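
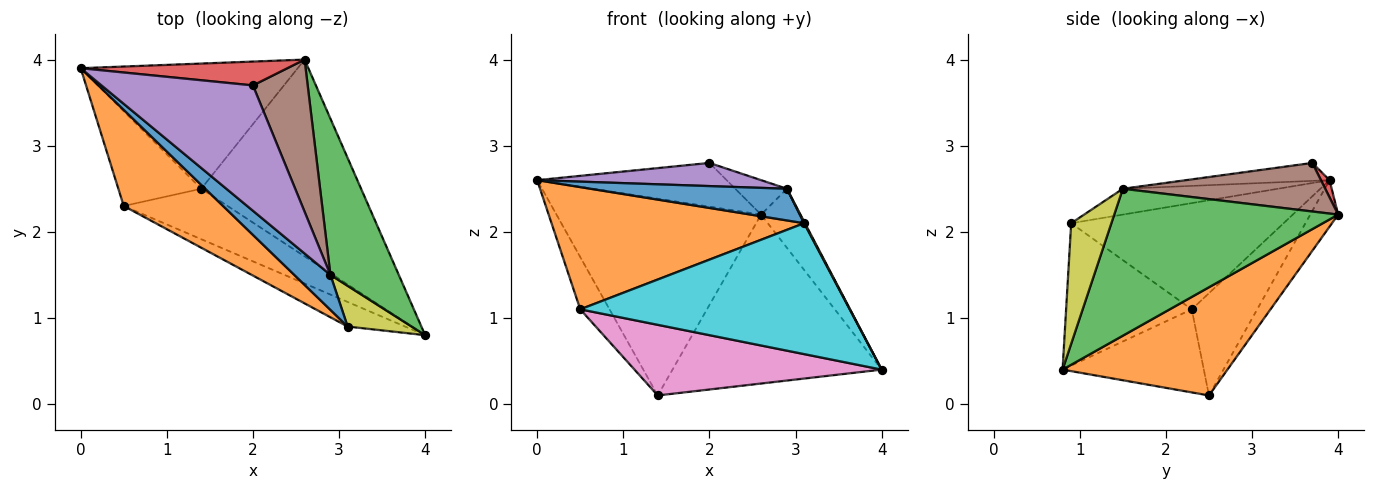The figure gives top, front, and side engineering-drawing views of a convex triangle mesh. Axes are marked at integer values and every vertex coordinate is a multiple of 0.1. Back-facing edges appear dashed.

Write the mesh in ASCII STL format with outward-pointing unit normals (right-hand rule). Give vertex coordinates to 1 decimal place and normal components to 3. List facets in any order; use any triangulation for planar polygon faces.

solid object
 facet normal -0.114 0.838 -0.533
  outer loop
   vertex 1.4 2.5 0.1
   vertex 0.0 3.9 2.6
   vertex 2.6 4.0 2.2
  endloop
 endfacet
 facet normal 0.457 0.579 -0.675
  outer loop
   vertex 1.4 2.5 0.1
   vertex 2.6 4.0 2.2
   vertex 4.0 0.8 0.4
  endloop
 endfacet
 facet normal 0.895 0.157 0.417
  outer loop
   vertex 2.9 1.5 2.5
   vertex 4.0 0.8 0.4
   vertex 2.6 4.0 2.2
  endloop
 endfacet
 facet normal 0.040 0.877 0.478
  outer loop
   vertex 2.0 3.7 2.8
   vertex 2.6 4.0 2.2
   vertex 0.0 3.9 2.6
  endloop
 endfacet
 facet normal -0.116 -0.181 0.977
  outer loop
   vertex 2.0 3.7 2.8
   vertex 0.0 3.9 2.6
   vertex 2.9 1.5 2.5
  endloop
 endfacet
 facet normal 0.654 0.167 0.738
  outer loop
   vertex 2.0 3.7 2.8
   vertex 2.9 1.5 2.5
   vertex 2.6 4.0 2.2
  endloop
 endfacet
 facet normal -0.422 -0.738 -0.527
  outer loop
   vertex 0.5 2.3 1.1
   vertex 1.4 2.5 0.1
   vertex 4.0 0.8 0.4
  endloop
 endfacet
 facet normal -0.734 0.328 -0.595
  outer loop
   vertex 0.5 2.3 1.1
   vertex 0.0 3.9 2.6
   vertex 1.4 2.5 0.1
  endloop
 endfacet
 facet normal 0.883 -0.018 0.469
  outer loop
   vertex 3.1 0.9 2.1
   vertex 4.0 0.8 0.4
   vertex 2.9 1.5 2.5
  endloop
 endfacet
 facet normal -0.417 -0.893 -0.168
  outer loop
   vertex 3.1 0.9 2.1
   vertex 0.5 2.3 1.1
   vertex 4.0 0.8 0.4
  endloop
 endfacet
 facet normal -0.468 -0.593 0.655
  outer loop
   vertex 3.1 0.9 2.1
   vertex 2.9 1.5 2.5
   vertex 0.0 3.9 2.6
  endloop
 endfacet
 facet normal -0.551 -0.656 0.516
  outer loop
   vertex 3.1 0.9 2.1
   vertex 0.0 3.9 2.6
   vertex 0.5 2.3 1.1
  endloop
 endfacet
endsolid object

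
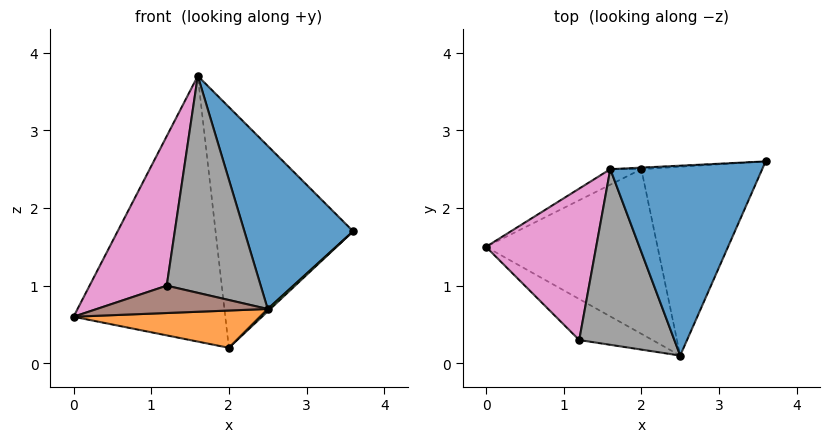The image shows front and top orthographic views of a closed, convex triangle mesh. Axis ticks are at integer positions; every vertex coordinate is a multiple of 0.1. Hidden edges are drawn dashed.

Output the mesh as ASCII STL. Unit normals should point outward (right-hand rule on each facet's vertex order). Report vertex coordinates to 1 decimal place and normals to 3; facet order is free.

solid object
 facet normal 0.620 -0.511 0.595
  outer loop
   vertex 1.6 2.5 3.7
   vertex 2.5 0.1 0.7
   vertex 3.6 2.6 1.7
  endloop
 endfacet
 facet normal -0.084 -0.220 -0.972
  outer loop
   vertex 2.0 2.5 0.2
   vertex 2.5 0.1 0.7
   vertex 0.0 1.5 0.6
  endloop
 endfacet
 facet normal 0.684 -0.009 -0.729
  outer loop
   vertex 2.0 2.5 0.2
   vertex 3.6 2.6 1.7
   vertex 2.5 0.1 0.7
  endloop
 endfacet
 facet normal -0.455 0.889 -0.052
  outer loop
   vertex 2.0 2.5 0.2
   vertex 0.0 1.5 0.6
   vertex 1.6 2.5 3.7
  endloop
 endfacet
 facet normal -0.056 0.998 -0.006
  outer loop
   vertex 2.0 2.5 0.2
   vertex 1.6 2.5 3.7
   vertex 3.6 2.6 1.7
  endloop
 endfacet
 facet normal -0.267 -0.535 -0.802
  outer loop
   vertex 1.2 0.3 1.0
   vertex 0.0 1.5 0.6
   vertex 2.5 0.1 0.7
  endloop
 endfacet
 facet normal -0.685 -0.512 0.519
  outer loop
   vertex 1.2 0.3 1.0
   vertex 1.6 2.5 3.7
   vertex 0.0 1.5 0.6
  endloop
 endfacet
 facet normal 0.026 -0.777 0.629
  outer loop
   vertex 1.2 0.3 1.0
   vertex 2.5 0.1 0.7
   vertex 1.6 2.5 3.7
  endloop
 endfacet
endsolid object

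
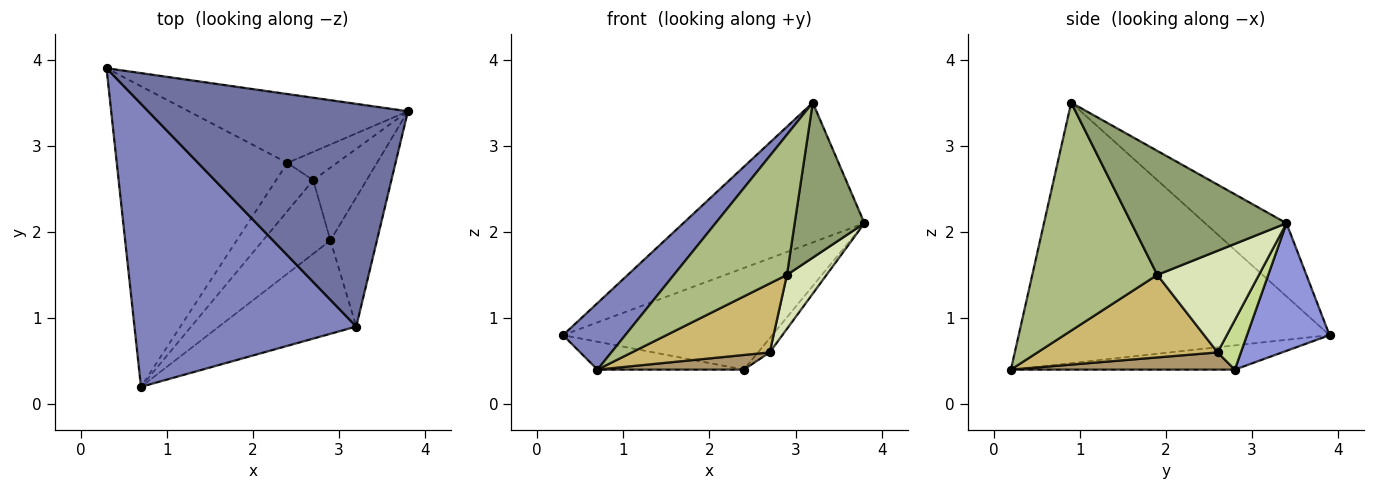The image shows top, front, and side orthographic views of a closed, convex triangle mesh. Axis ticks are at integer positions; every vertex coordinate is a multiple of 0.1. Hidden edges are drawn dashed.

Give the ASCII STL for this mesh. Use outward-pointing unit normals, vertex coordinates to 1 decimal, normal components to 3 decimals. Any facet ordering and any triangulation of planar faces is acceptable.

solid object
 facet normal -0.232 0.517 0.824
  outer loop
   vertex 3.2 0.9 3.5
   vertex 3.8 3.4 2.1
   vertex 0.3 3.9 0.8
  endloop
 endfacet
 facet normal -0.753 -0.151 0.641
  outer loop
   vertex 3.2 0.9 3.5
   vertex 0.3 3.9 0.8
   vertex 0.7 0.2 0.4
  endloop
 endfacet
 facet normal 0.311 0.787 -0.533
  outer loop
   vertex 2.4 2.8 0.4
   vertex 0.3 3.9 0.8
   vertex 3.8 3.4 2.1
  endloop
 endfacet
 facet normal -0.140 0.091 -0.986
  outer loop
   vertex 2.4 2.8 0.4
   vertex 0.7 0.2 0.4
   vertex 0.3 3.9 0.8
  endloop
 endfacet
 facet normal 0.863 -0.388 -0.324
  outer loop
   vertex 2.9 1.9 1.5
   vertex 3.8 3.4 2.1
   vertex 3.2 0.9 3.5
  endloop
 endfacet
 facet normal 0.677 -0.612 -0.408
  outer loop
   vertex 2.9 1.9 1.5
   vertex 3.2 0.9 3.5
   vertex 0.7 0.2 0.4
  endloop
 endfacet
 facet normal 0.667 0.333 -0.667
  outer loop
   vertex 2.7 2.6 0.6
   vertex 2.4 2.8 0.4
   vertex 3.8 3.4 2.1
  endloop
 endfacet
 facet normal 0.837 -0.326 -0.440
  outer loop
   vertex 2.7 2.6 0.6
   vertex 3.8 3.4 2.1
   vertex 2.9 1.9 1.5
  endloop
 endfacet
 facet normal 0.406 -0.265 -0.874
  outer loop
   vertex 2.7 2.6 0.6
   vertex 0.7 0.2 0.4
   vertex 2.4 2.8 0.4
  endloop
 endfacet
 facet normal 0.666 -0.510 -0.544
  outer loop
   vertex 2.7 2.6 0.6
   vertex 2.9 1.9 1.5
   vertex 0.7 0.2 0.4
  endloop
 endfacet
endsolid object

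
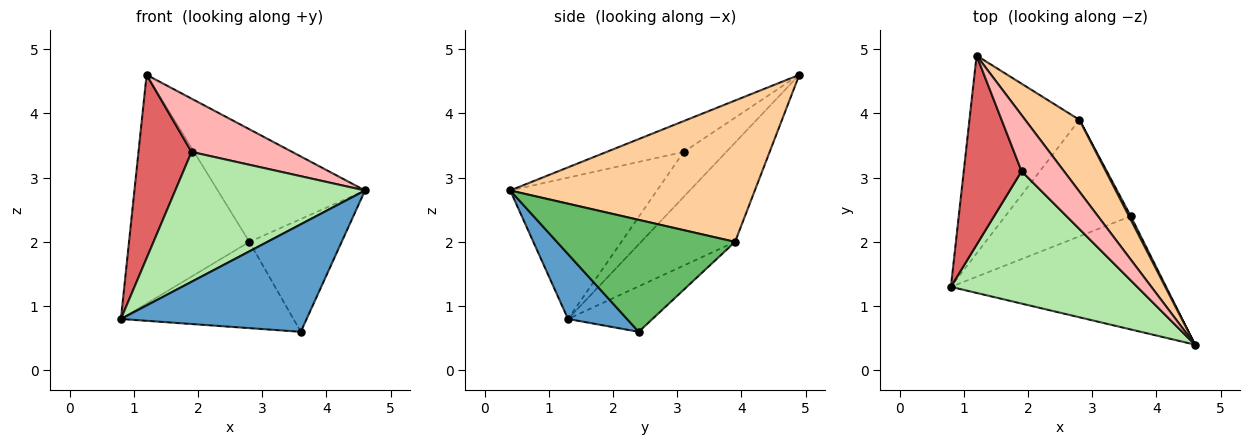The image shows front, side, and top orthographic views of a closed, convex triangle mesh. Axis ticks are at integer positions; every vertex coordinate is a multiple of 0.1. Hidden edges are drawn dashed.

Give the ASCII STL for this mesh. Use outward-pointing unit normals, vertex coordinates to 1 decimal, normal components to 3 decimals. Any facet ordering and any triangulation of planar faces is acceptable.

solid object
 facet normal 0.214 -0.673 -0.709
  outer loop
   vertex 3.6 2.4 0.6
   vertex 4.6 0.4 2.8
   vertex 0.8 1.3 0.8
  endloop
 endfacet
 facet normal -0.509 0.651 -0.563
  outer loop
   vertex 2.8 3.9 2.0
   vertex 0.8 1.3 0.8
   vertex 1.2 4.9 4.6
  endloop
 endfacet
 facet normal -0.280 0.571 -0.772
  outer loop
   vertex 2.8 3.9 2.0
   vertex 3.6 2.4 0.6
   vertex 0.8 1.3 0.8
  endloop
 endfacet
 facet normal 0.814 0.490 0.312
  outer loop
   vertex 2.8 3.9 2.0
   vertex 1.2 4.9 4.6
   vertex 4.6 0.4 2.8
  endloop
 endfacet
 facet normal 0.888 0.460 0.015
  outer loop
   vertex 2.8 3.9 2.0
   vertex 4.6 0.4 2.8
   vertex 3.6 2.4 0.6
  endloop
 endfacet
 facet normal -0.476 -0.616 0.628
  outer loop
   vertex 1.9 3.1 3.4
   vertex 0.8 1.3 0.8
   vertex 4.6 0.4 2.8
  endloop
 endfacet
 facet normal -0.488 -0.608 0.627
  outer loop
   vertex 1.9 3.1 3.4
   vertex 1.2 4.9 4.6
   vertex 0.8 1.3 0.8
  endloop
 endfacet
 facet normal -0.467 -0.609 0.641
  outer loop
   vertex 1.9 3.1 3.4
   vertex 4.6 0.4 2.8
   vertex 1.2 4.9 4.6
  endloop
 endfacet
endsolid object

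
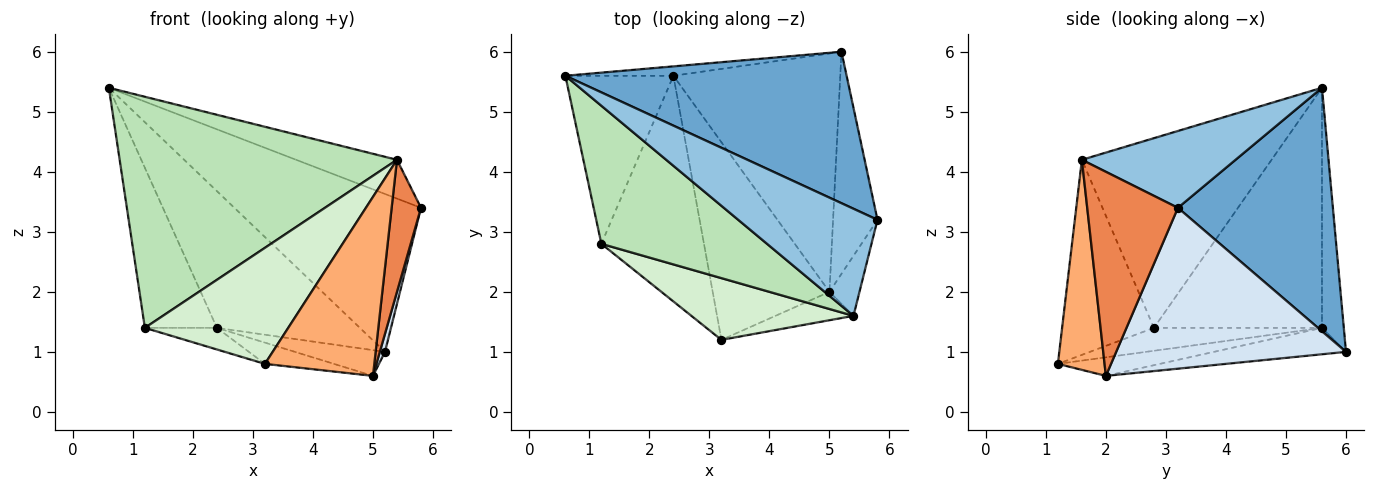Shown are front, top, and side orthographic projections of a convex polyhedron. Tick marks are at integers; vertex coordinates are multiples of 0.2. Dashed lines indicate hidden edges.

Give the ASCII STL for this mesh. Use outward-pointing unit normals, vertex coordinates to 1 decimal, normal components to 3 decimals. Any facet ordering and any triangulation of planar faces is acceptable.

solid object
 facet normal 0.514 0.619 0.594
  outer loop
   vertex 5.2 6.0 1.0
   vertex 0.6 5.6 5.4
   vertex 5.8 3.2 3.4
  endloop
 endfacet
 facet normal 0.460 0.302 0.835
  outer loop
   vertex 5.4 1.6 4.2
   vertex 5.8 3.2 3.4
   vertex 0.6 5.6 5.4
  endloop
 endfacet
 facet normal -0.151 0.986 -0.068
  outer loop
   vertex 2.4 5.6 1.4
   vertex 0.6 5.6 5.4
   vertex 5.2 6.0 1.0
  endloop
 endfacet
 facet normal 0.964 -0.022 -0.266
  outer loop
   vertex 5.0 2.0 0.6
   vertex 5.2 6.0 1.0
   vertex 5.8 3.2 3.4
  endloop
 endfacet
 facet normal 0.942 -0.305 -0.139
  outer loop
   vertex 5.0 2.0 0.6
   vertex 5.8 3.2 3.4
   vertex 5.4 1.6 4.2
  endloop
 endfacet
 facet normal 0.388 -0.910 -0.144
  outer loop
   vertex 5.0 2.0 0.6
   vertex 5.4 1.6 4.2
   vertex 3.2 1.2 0.8
  endloop
 endfacet
 facet normal -0.156 0.106 -0.982
  outer loop
   vertex 5.0 2.0 0.6
   vertex 3.2 1.2 0.8
   vertex 2.4 5.6 1.4
  endloop
 endfacet
 facet normal -0.155 0.106 -0.982
  outer loop
   vertex 5.0 2.0 0.6
   vertex 2.4 5.6 1.4
   vertex 5.2 6.0 1.0
  endloop
 endfacet
 facet normal -0.849 0.364 -0.382
  outer loop
   vertex 1.2 2.8 1.4
   vertex 0.6 5.6 5.4
   vertex 2.4 5.6 1.4
  endloop
 endfacet
 facet normal -0.217 0.093 -0.972
  outer loop
   vertex 1.2 2.8 1.4
   vertex 2.4 5.6 1.4
   vertex 3.2 1.2 0.8
  endloop
 endfacet
 facet normal -0.506 -0.740 0.442
  outer loop
   vertex 1.2 2.8 1.4
   vertex 5.4 1.6 4.2
   vertex 0.6 5.6 5.4
  endloop
 endfacet
 facet normal -0.492 -0.769 0.409
  outer loop
   vertex 1.2 2.8 1.4
   vertex 3.2 1.2 0.8
   vertex 5.4 1.6 4.2
  endloop
 endfacet
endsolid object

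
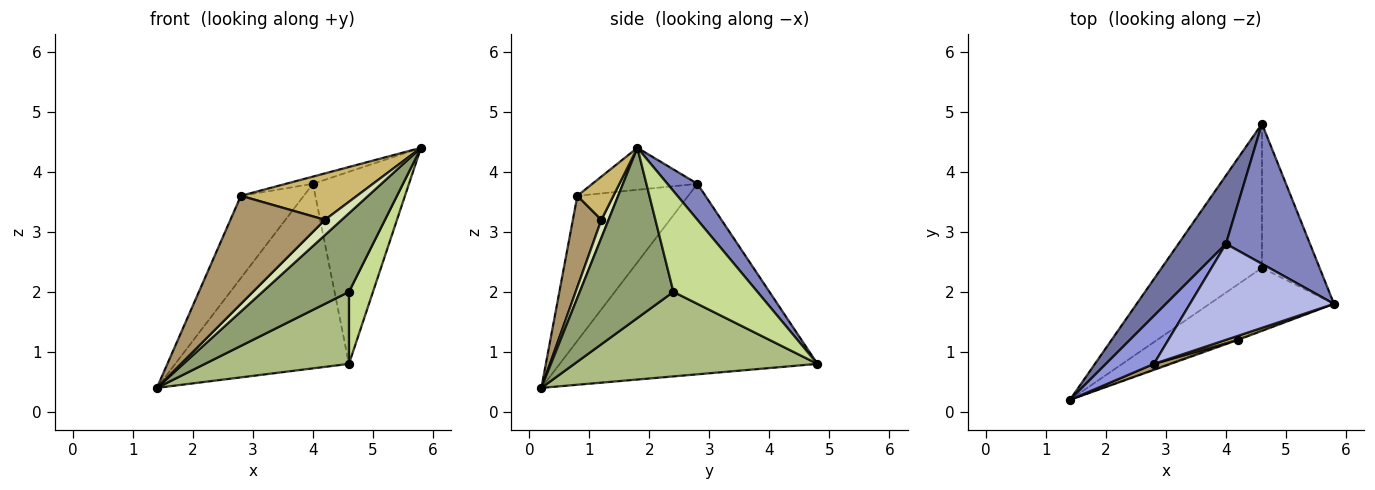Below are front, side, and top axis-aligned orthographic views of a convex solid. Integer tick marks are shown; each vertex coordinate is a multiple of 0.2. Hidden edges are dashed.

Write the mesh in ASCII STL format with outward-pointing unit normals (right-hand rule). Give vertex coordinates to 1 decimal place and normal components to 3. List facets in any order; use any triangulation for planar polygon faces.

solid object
 facet normal -0.812 0.547 0.202
  outer loop
   vertex 4.0 2.8 3.8
   vertex 4.6 4.8 0.8
   vertex 1.4 0.2 0.4
  endloop
 endfacet
 facet normal 0.245 0.783 0.571
  outer loop
   vertex 4.0 2.8 3.8
   vertex 5.8 1.8 4.4
   vertex 4.6 4.8 0.8
  endloop
 endfacet
 facet normal -0.836 0.474 0.277
  outer loop
   vertex 2.8 0.8 3.6
   vertex 4.0 2.8 3.8
   vertex 1.4 0.2 0.4
  endloop
 endfacet
 facet normal -0.279 0.072 0.958
  outer loop
   vertex 2.8 0.8 3.6
   vertex 5.8 1.8 4.4
   vertex 4.0 2.8 3.8
  endloop
 endfacet
 facet normal 0.647 -0.598 -0.473
  outer loop
   vertex 4.6 2.4 2.0
   vertex 5.8 1.8 4.4
   vertex 1.4 0.2 0.4
  endloop
 endfacet
 facet normal 0.602 -0.357 -0.714
  outer loop
   vertex 4.6 2.4 2.0
   vertex 1.4 0.2 0.4
   vertex 4.6 4.8 0.8
  endloop
 endfacet
 facet normal 0.843 -0.241 -0.482
  outer loop
   vertex 4.6 2.4 2.0
   vertex 4.6 4.8 0.8
   vertex 5.8 1.8 4.4
  endloop
 endfacet
 facet normal 0.393 -0.917 -0.066
  outer loop
   vertex 4.2 1.2 3.2
   vertex 1.4 0.2 0.4
   vertex 5.8 1.8 4.4
  endloop
 endfacet
 facet normal 0.288 -0.956 0.053
  outer loop
   vertex 4.2 1.2 3.2
   vertex 2.8 0.8 3.6
   vertex 1.4 0.2 0.4
  endloop
 endfacet
 facet normal 0.295 -0.952 0.082
  outer loop
   vertex 4.2 1.2 3.2
   vertex 5.8 1.8 4.4
   vertex 2.8 0.8 3.6
  endloop
 endfacet
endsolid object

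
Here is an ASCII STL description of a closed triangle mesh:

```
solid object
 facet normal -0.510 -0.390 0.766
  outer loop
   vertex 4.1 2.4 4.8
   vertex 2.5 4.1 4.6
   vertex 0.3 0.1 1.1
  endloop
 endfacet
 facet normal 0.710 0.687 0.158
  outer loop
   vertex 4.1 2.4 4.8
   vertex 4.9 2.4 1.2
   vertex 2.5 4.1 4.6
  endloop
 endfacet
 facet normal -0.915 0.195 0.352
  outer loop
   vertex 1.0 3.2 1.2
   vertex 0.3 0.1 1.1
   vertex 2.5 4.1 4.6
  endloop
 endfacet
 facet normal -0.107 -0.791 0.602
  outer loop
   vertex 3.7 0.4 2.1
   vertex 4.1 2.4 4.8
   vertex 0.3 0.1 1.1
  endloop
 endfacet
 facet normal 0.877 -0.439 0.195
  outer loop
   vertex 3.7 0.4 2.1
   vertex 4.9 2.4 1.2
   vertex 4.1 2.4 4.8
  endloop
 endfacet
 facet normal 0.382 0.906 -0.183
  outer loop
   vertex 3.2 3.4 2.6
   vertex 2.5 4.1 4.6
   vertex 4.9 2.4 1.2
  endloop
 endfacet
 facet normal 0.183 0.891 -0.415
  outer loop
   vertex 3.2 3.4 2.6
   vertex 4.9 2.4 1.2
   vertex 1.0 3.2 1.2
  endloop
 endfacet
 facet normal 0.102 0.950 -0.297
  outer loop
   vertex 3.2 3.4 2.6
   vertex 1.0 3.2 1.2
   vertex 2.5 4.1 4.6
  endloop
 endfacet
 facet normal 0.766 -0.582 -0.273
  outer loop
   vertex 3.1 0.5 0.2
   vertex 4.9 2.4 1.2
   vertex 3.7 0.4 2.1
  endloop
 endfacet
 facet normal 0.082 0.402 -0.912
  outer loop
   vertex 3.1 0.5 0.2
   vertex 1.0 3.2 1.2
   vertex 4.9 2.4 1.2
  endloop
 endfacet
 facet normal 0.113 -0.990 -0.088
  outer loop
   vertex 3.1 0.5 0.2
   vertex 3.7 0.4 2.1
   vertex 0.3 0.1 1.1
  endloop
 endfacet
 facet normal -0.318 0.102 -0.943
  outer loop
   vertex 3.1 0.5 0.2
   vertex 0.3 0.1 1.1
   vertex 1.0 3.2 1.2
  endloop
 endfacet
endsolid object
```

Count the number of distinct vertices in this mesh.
8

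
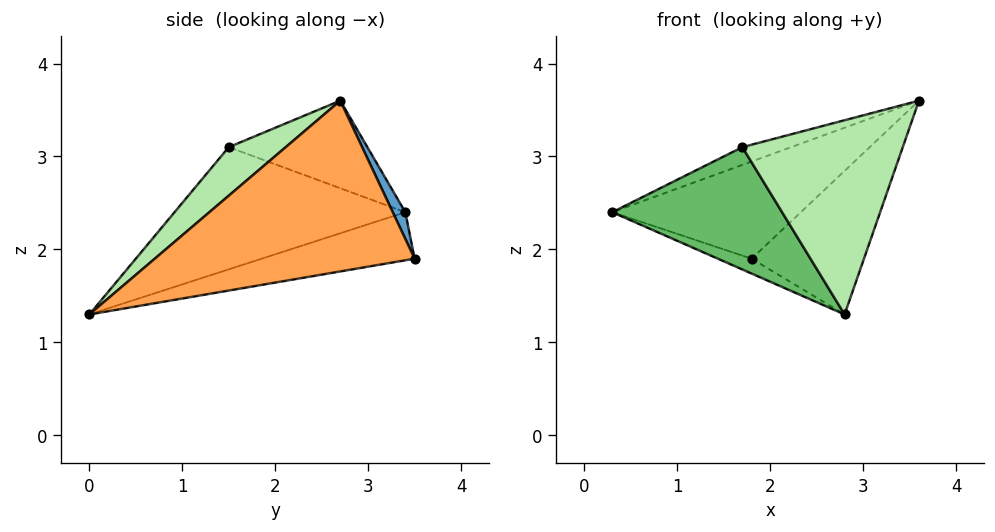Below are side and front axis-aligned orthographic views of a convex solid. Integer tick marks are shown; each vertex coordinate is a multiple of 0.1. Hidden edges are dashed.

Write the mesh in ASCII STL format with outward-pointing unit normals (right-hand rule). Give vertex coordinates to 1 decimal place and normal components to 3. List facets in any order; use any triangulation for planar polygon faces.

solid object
 facet normal 0.062 0.927 0.371
  outer loop
   vertex 1.8 3.5 1.9
   vertex 0.3 3.4 2.4
   vertex 3.6 2.7 3.6
  endloop
 endfacet
 facet normal -0.320 0.071 -0.945
  outer loop
   vertex 1.8 3.5 1.9
   vertex 2.8 0.0 1.3
   vertex 0.3 3.4 2.4
  endloop
 endfacet
 facet normal 0.722 0.312 -0.618
  outer loop
   vertex 1.8 3.5 1.9
   vertex 3.6 2.7 3.6
   vertex 2.8 0.0 1.3
  endloop
 endfacet
 facet normal -0.319 0.112 0.941
  outer loop
   vertex 1.7 1.5 3.1
   vertex 3.6 2.7 3.6
   vertex 0.3 3.4 2.4
  endloop
 endfacet
 facet normal -0.805 -0.593 0.002
  outer loop
   vertex 1.7 1.5 3.1
   vertex 0.3 3.4 2.4
   vertex 2.8 0.0 1.3
  endloop
 endfacet
 facet normal 0.238 -0.670 0.703
  outer loop
   vertex 1.7 1.5 3.1
   vertex 2.8 0.0 1.3
   vertex 3.6 2.7 3.6
  endloop
 endfacet
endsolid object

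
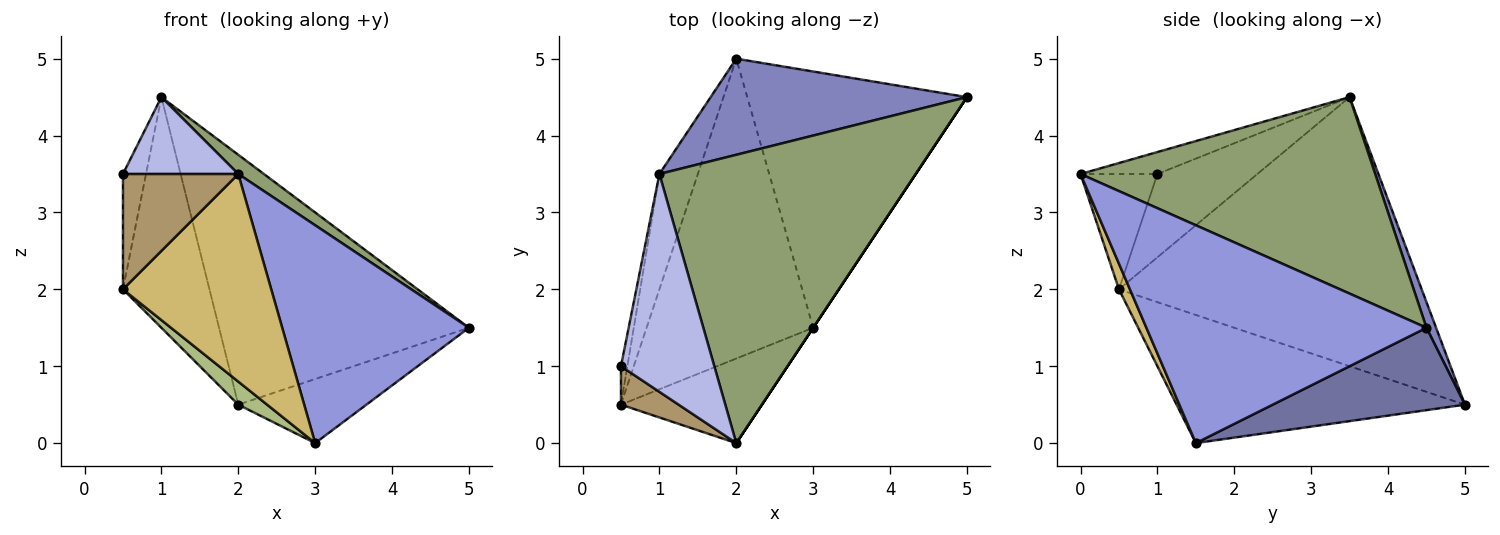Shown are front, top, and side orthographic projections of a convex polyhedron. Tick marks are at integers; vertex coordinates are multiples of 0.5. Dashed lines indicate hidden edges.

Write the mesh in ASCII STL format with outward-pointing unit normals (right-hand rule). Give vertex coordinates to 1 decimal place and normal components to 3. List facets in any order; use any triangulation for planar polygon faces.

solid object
 facet normal 0.342 0.228 -0.912
  outer loop
   vertex 3.0 1.5 0.0
   vertex 2.0 5.0 0.5
   vertex 5.0 4.5 1.5
  endloop
 endfacet
 facet normal 0.036 0.933 0.359
  outer loop
   vertex 1.0 3.5 4.5
   vertex 5.0 4.5 1.5
   vertex 2.0 5.0 0.5
  endloop
 endfacet
 facet normal 0.832 -0.555 0.000
  outer loop
   vertex 2.0 0.0 3.5
   vertex 3.0 1.5 0.0
   vertex 5.0 4.5 1.5
  endloop
 endfacet
 facet normal -0.217 -0.325 0.921
  outer loop
   vertex 2.0 0.0 3.5
   vertex 1.0 3.5 4.5
   vertex 0.5 1.0 3.5
  endloop
 endfacet
 facet normal 0.608 -0.053 0.792
  outer loop
   vertex 2.0 0.0 3.5
   vertex 5.0 4.5 1.5
   vertex 1.0 3.5 4.5
  endloop
 endfacet
 facet normal -0.609 -0.061 -0.791
  outer loop
   vertex 0.5 0.5 2.0
   vertex 2.0 5.0 0.5
   vertex 3.0 1.5 0.0
  endloop
 endfacet
 facet normal -0.972 0.224 -0.075
  outer loop
   vertex 0.5 0.5 2.0
   vertex 0.5 1.0 3.5
   vertex 1.0 3.5 4.5
  endloop
 endfacet
 facet normal -0.953 0.272 -0.136
  outer loop
   vertex 0.5 0.5 2.0
   vertex 1.0 3.5 4.5
   vertex 2.0 5.0 0.5
  endloop
 endfacet
 facet normal -0.535 -0.802 0.267
  outer loop
   vertex 0.5 0.5 2.0
   vertex 2.0 0.0 3.5
   vertex 0.5 1.0 3.5
  endloop
 endfacet
 facet normal 0.068 -0.924 -0.376
  outer loop
   vertex 0.5 0.5 2.0
   vertex 3.0 1.5 0.0
   vertex 2.0 0.0 3.5
  endloop
 endfacet
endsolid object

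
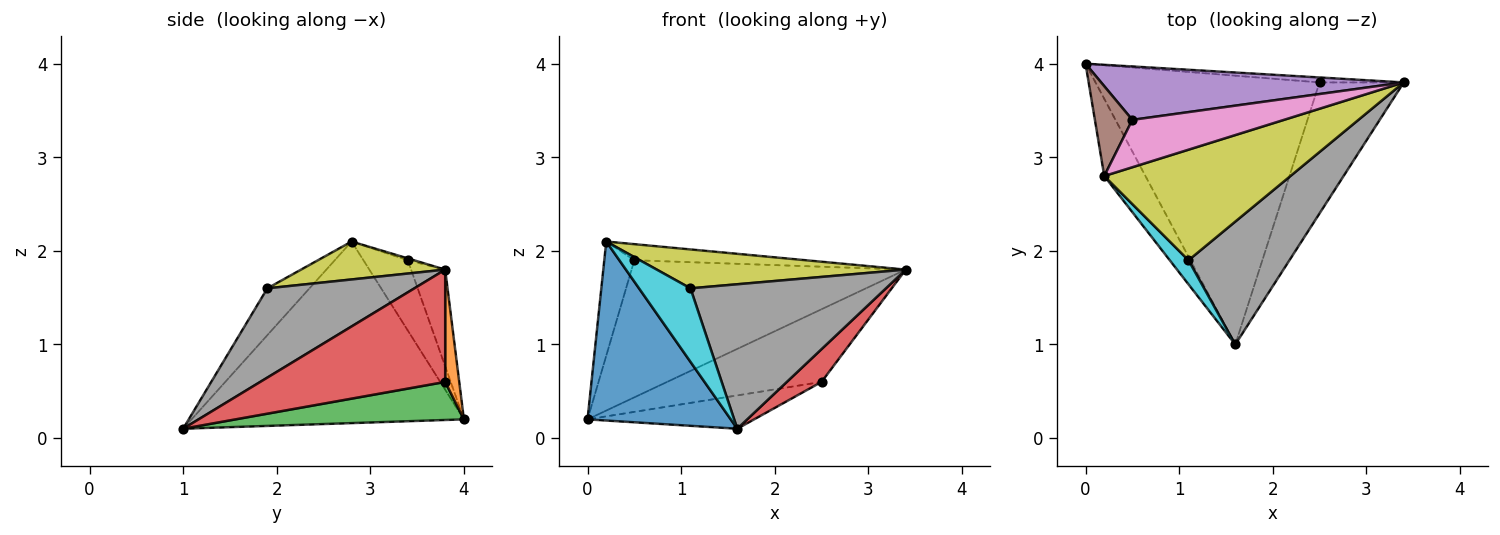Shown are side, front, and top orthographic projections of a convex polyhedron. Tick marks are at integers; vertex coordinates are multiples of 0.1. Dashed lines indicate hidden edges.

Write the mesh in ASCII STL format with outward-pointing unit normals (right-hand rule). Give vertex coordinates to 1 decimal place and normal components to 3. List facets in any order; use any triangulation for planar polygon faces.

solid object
 facet normal -0.868 -0.456 -0.197
  outer loop
   vertex 0.2 2.8 2.1
   vertex 0.0 4.0 0.2
   vertex 1.6 1.0 0.1
  endloop
 endfacet
 facet normal 0.090 0.994 -0.068
  outer loop
   vertex 2.5 3.8 0.6
   vertex 0.0 4.0 0.2
   vertex 3.4 3.8 1.8
  endloop
 endfacet
 facet normal 0.166 0.121 -0.979
  outer loop
   vertex 2.5 3.8 0.6
   vertex 1.6 1.0 0.1
   vertex 0.0 4.0 0.2
  endloop
 endfacet
 facet normal 0.791 -0.148 -0.593
  outer loop
   vertex 2.5 3.8 0.6
   vertex 3.4 3.8 1.8
   vertex 1.6 1.0 0.1
  endloop
 endfacet
 facet normal -0.115 0.926 0.361
  outer loop
   vertex 0.5 3.4 1.9
   vertex 3.4 3.8 1.8
   vertex 0.0 4.0 0.2
  endloop
 endfacet
 facet normal -0.757 0.513 0.404
  outer loop
   vertex 0.5 3.4 1.9
   vertex 0.0 4.0 0.2
   vertex 0.2 2.8 2.1
  endloop
 endfacet
 facet normal -0.012 0.321 0.947
  outer loop
   vertex 0.5 3.4 1.9
   vertex 0.2 2.8 2.1
   vertex 3.4 3.8 1.8
  endloop
 endfacet
 facet normal 0.497 -0.661 0.562
  outer loop
   vertex 1.1 1.9 1.6
   vertex 1.6 1.0 0.1
   vertex 3.4 3.8 1.8
  endloop
 endfacet
 facet normal 0.189 -0.326 0.926
  outer loop
   vertex 1.1 1.9 1.6
   vertex 3.4 3.8 1.8
   vertex 0.2 2.8 2.1
  endloop
 endfacet
 facet normal -0.614 -0.750 0.246
  outer loop
   vertex 1.1 1.9 1.6
   vertex 0.2 2.8 2.1
   vertex 1.6 1.0 0.1
  endloop
 endfacet
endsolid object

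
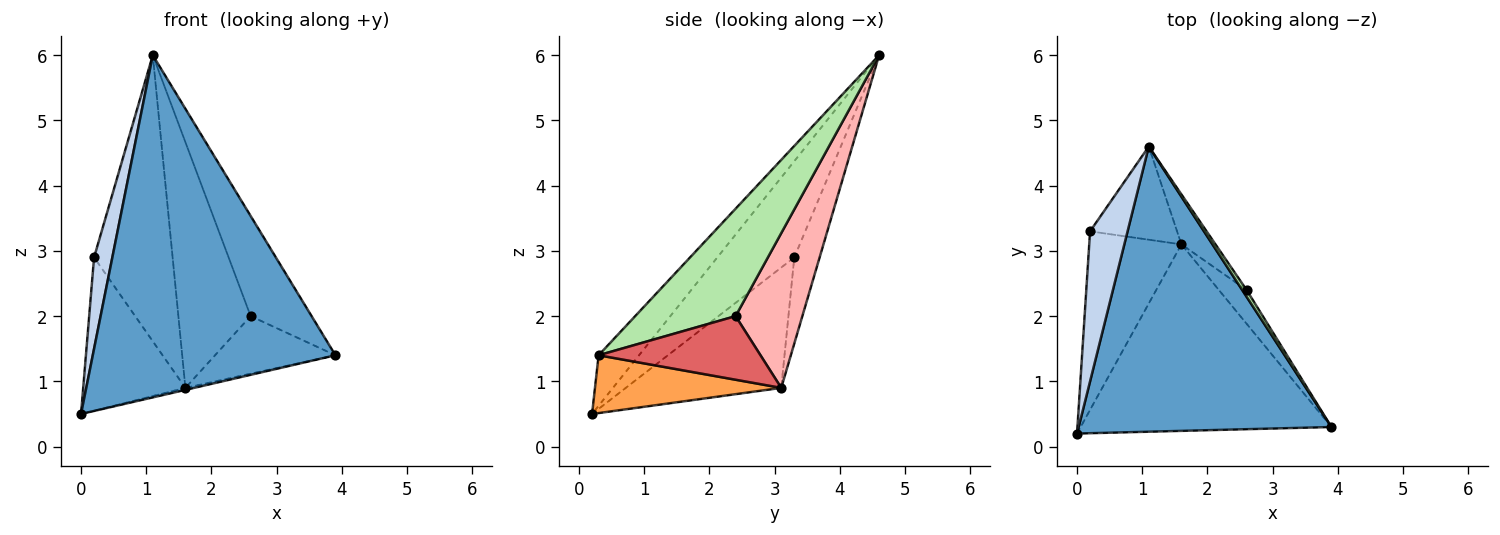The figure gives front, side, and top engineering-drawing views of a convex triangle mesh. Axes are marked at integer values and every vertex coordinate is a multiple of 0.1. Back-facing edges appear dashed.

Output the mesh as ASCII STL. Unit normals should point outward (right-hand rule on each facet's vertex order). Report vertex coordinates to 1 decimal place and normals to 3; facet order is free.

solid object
 facet normal -0.127 -0.762 0.635
  outer loop
   vertex 1.1 4.6 6.0
   vertex 0.0 0.2 0.5
   vertex 3.9 0.3 1.4
  endloop
 endfacet
 facet normal -0.910 -0.216 0.355
  outer loop
   vertex 0.2 3.3 2.9
   vertex 0.0 0.2 0.5
   vertex 1.1 4.6 6.0
  endloop
 endfacet
 facet normal 0.225 0.010 -0.974
  outer loop
   vertex 1.6 3.1 0.9
   vertex 3.9 0.3 1.4
   vertex 0.0 0.2 0.5
  endloop
 endfacet
 facet normal -0.704 0.463 -0.539
  outer loop
   vertex 1.6 3.1 0.9
   vertex 0.0 0.2 0.5
   vertex 0.2 3.3 2.9
  endloop
 endfacet
 facet normal -0.293 0.909 -0.296
  outer loop
   vertex 1.6 3.1 0.9
   vertex 0.2 3.3 2.9
   vertex 1.1 4.6 6.0
  endloop
 endfacet
 facet normal 0.854 0.519 0.035
  outer loop
   vertex 2.6 2.4 2.0
   vertex 1.1 4.6 6.0
   vertex 3.9 0.3 1.4
  endloop
 endfacet
 facet normal 0.757 0.563 -0.330
  outer loop
   vertex 2.6 2.4 2.0
   vertex 3.9 0.3 1.4
   vertex 1.6 3.1 0.9
  endloop
 endfacet
 facet normal 0.671 0.726 -0.148
  outer loop
   vertex 2.6 2.4 2.0
   vertex 1.6 3.1 0.9
   vertex 1.1 4.6 6.0
  endloop
 endfacet
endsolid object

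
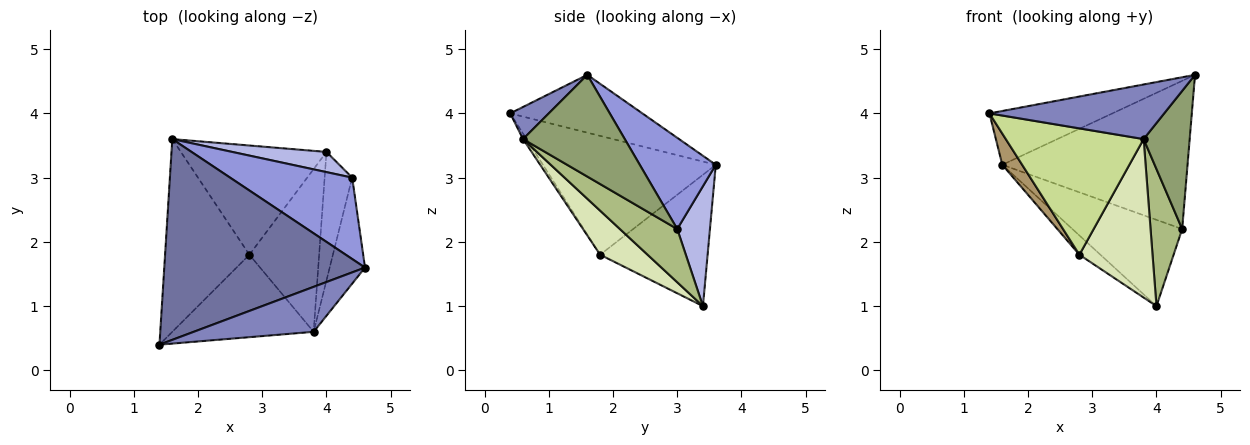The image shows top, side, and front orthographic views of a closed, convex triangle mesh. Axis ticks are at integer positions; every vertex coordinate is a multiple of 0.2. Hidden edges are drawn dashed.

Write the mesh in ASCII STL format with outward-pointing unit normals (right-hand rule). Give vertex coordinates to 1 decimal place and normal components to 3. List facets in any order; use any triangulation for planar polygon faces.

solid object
 facet normal -0.268 0.249 0.931
  outer loop
   vertex 1.6 3.6 3.2
   vertex 1.4 0.4 4.0
   vertex 4.6 1.6 4.6
  endloop
 endfacet
 facet normal 0.168 -0.761 0.627
  outer loop
   vertex 3.8 0.6 3.6
   vertex 4.6 1.6 4.6
   vertex 1.4 0.4 4.0
  endloop
 endfacet
 facet normal 0.338 0.825 0.453
  outer loop
   vertex 4.4 3.0 2.2
   vertex 1.6 3.6 3.2
   vertex 4.6 1.6 4.6
  endloop
 endfacet
 facet normal 0.279 0.935 0.219
  outer loop
   vertex 4.4 3.0 2.2
   vertex 4.0 3.4 1.0
   vertex 1.6 3.6 3.2
  endloop
 endfacet
 facet normal 0.869 -0.393 -0.302
  outer loop
   vertex 4.4 3.0 2.2
   vertex 4.6 1.6 4.6
   vertex 3.8 0.6 3.6
  endloop
 endfacet
 facet normal 0.798 -0.440 -0.413
  outer loop
   vertex 4.4 3.0 2.2
   vertex 3.8 0.6 3.6
   vertex 4.0 3.4 1.0
  endloop
 endfacet
 facet normal -0.021 -0.837 -0.546
  outer loop
   vertex 2.8 1.8 1.8
   vertex 3.8 0.6 3.6
   vertex 1.4 0.4 4.0
  endloop
 endfacet
 facet normal 0.412 -0.636 -0.653
  outer loop
   vertex 2.8 1.8 1.8
   vertex 4.0 3.4 1.0
   vertex 3.8 0.6 3.6
  endloop
 endfacet
 facet normal -0.812 -0.093 -0.576
  outer loop
   vertex 2.8 1.8 1.8
   vertex 1.4 0.4 4.0
   vertex 1.6 3.6 3.2
  endloop
 endfacet
 facet normal -0.664 0.130 -0.736
  outer loop
   vertex 2.8 1.8 1.8
   vertex 1.6 3.6 3.2
   vertex 4.0 3.4 1.0
  endloop
 endfacet
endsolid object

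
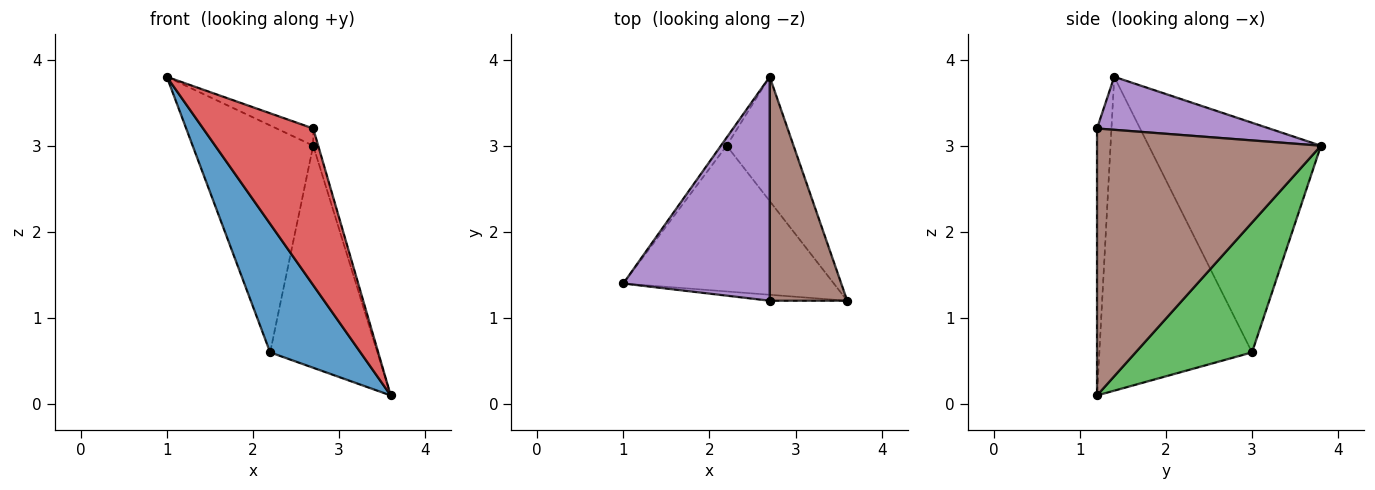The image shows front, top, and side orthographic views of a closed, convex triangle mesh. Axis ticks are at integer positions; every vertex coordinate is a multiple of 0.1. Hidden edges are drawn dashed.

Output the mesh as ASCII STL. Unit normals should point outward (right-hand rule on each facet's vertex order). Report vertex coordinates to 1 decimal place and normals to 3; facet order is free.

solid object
 facet normal -0.745 -0.441 -0.500
  outer loop
   vertex 2.2 3.0 0.6
   vertex 3.6 1.2 0.1
   vertex 1.0 1.4 3.8
  endloop
 endfacet
 facet normal -0.819 0.573 -0.020
  outer loop
   vertex 2.2 3.0 0.6
   vertex 1.0 1.4 3.8
   vertex 2.7 3.8 3.0
  endloop
 endfacet
 facet normal 0.688 0.633 -0.354
  outer loop
   vertex 2.2 3.0 0.6
   vertex 2.7 3.8 3.0
   vertex 3.6 1.2 0.1
  endloop
 endfacet
 facet normal -0.130 -0.991 -0.038
  outer loop
   vertex 2.7 1.2 3.2
   vertex 1.0 1.4 3.8
   vertex 3.6 1.2 0.1
  endloop
 endfacet
 facet normal 0.339 0.072 0.938
  outer loop
   vertex 2.7 1.2 3.2
   vertex 2.7 3.8 3.0
   vertex 1.0 1.4 3.8
  endloop
 endfacet
 facet normal 0.960 0.021 0.279
  outer loop
   vertex 2.7 1.2 3.2
   vertex 3.6 1.2 0.1
   vertex 2.7 3.8 3.0
  endloop
 endfacet
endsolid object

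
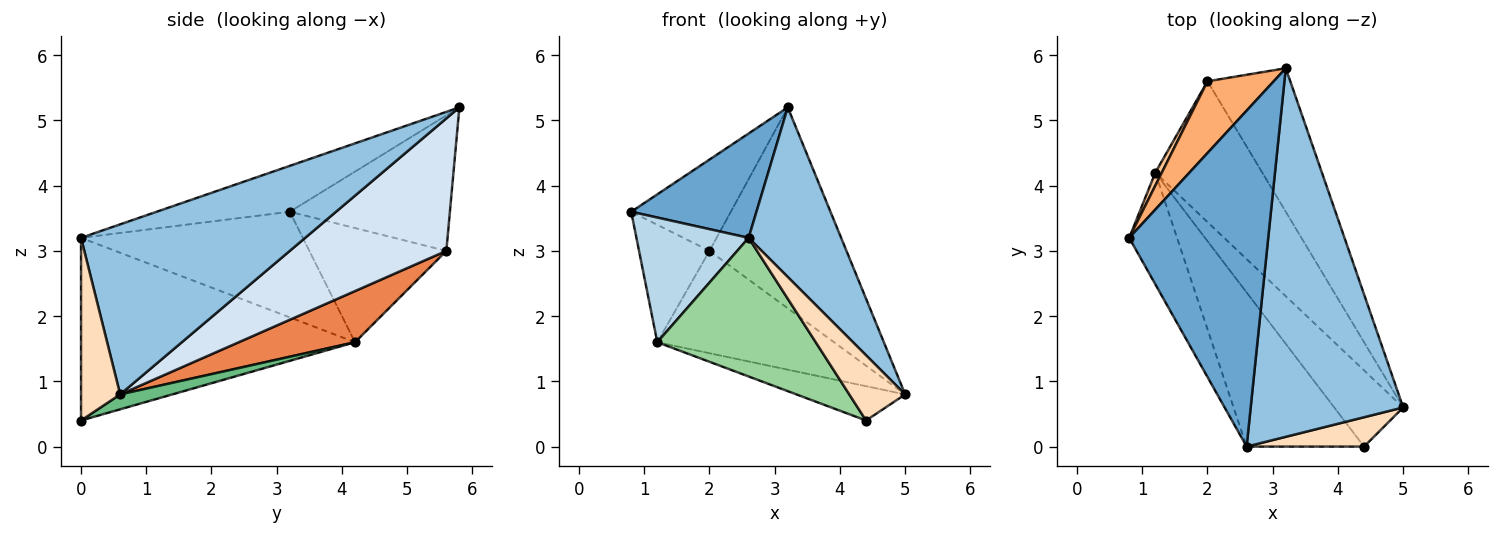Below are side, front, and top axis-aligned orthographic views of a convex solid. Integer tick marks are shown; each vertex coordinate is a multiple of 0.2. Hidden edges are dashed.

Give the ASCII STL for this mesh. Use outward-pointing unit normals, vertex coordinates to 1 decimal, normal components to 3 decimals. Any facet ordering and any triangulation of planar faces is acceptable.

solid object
 facet normal -0.301 -0.283 0.911
  outer loop
   vertex 2.6 0.0 3.2
   vertex 3.2 5.8 5.2
   vertex 0.8 3.2 3.6
  endloop
 endfacet
 facet normal 0.712 -0.294 0.638
  outer loop
   vertex 2.6 0.0 3.2
   vertex 5.0 0.6 0.8
   vertex 3.2 5.8 5.2
  endloop
 endfacet
 facet normal -0.827 -0.419 -0.375
  outer loop
   vertex 1.2 4.2 1.6
   vertex 2.6 0.0 3.2
   vertex 0.8 3.2 3.6
  endloop
 endfacet
 facet normal 0.681 0.596 -0.426
  outer loop
   vertex 2.0 5.6 3.0
   vertex 3.2 5.8 5.2
   vertex 5.0 0.6 0.8
  endloop
 endfacet
 facet normal 0.361 0.548 -0.754
  outer loop
   vertex 2.0 5.6 3.0
   vertex 5.0 0.6 0.8
   vertex 1.2 4.2 1.6
  endloop
 endfacet
 facet normal -0.784 0.488 0.383
  outer loop
   vertex 2.0 5.6 3.0
   vertex 0.8 3.2 3.6
   vertex 3.2 5.8 5.2
  endloop
 endfacet
 facet normal -0.888 0.457 0.051
  outer loop
   vertex 2.0 5.6 3.0
   vertex 1.2 4.2 1.6
   vertex 0.8 3.2 3.6
  endloop
 endfacet
 facet normal 0.538 -0.769 0.346
  outer loop
   vertex 4.4 0.0 0.4
   vertex 5.0 0.6 0.8
   vertex 2.6 0.0 3.2
  endloop
 endfacet
 facet normal 0.193 0.403 -0.895
  outer loop
   vertex 4.4 0.0 0.4
   vertex 1.2 4.2 1.6
   vertex 5.0 0.6 0.8
  endloop
 endfacet
 facet normal -0.756 -0.437 -0.486
  outer loop
   vertex 4.4 0.0 0.4
   vertex 2.6 0.0 3.2
   vertex 1.2 4.2 1.6
  endloop
 endfacet
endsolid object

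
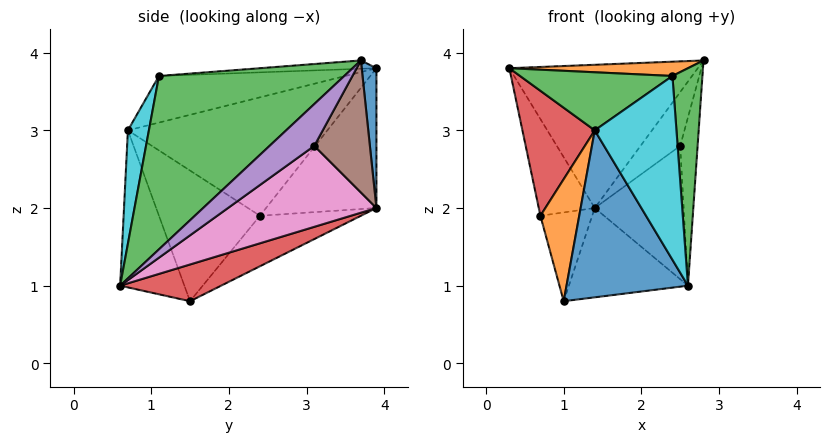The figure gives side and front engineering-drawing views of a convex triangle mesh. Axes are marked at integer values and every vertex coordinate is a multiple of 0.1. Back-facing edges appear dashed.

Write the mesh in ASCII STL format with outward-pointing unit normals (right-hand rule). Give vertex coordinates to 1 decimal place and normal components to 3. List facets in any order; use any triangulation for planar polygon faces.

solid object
 facet normal 0.078 0.996 0.048
  outer loop
   vertex 1.4 3.9 2.0
   vertex 0.3 3.9 3.8
   vertex 2.8 3.7 3.9
  endloop
 endfacet
 facet normal -0.045 -0.070 0.997
  outer loop
   vertex 2.4 1.1 3.7
   vertex 2.8 3.7 3.9
   vertex 0.3 3.9 3.8
  endloop
 endfacet
 facet normal 0.982 -0.159 0.102
  outer loop
   vertex 2.4 1.1 3.7
   vertex 2.6 0.6 1.0
   vertex 2.8 3.7 3.9
  endloop
 endfacet
 facet normal 0.322 0.380 -0.867
  outer loop
   vertex 1.0 1.5 0.8
   vertex 1.4 3.9 2.0
   vertex 2.6 0.6 1.0
  endloop
 endfacet
 facet normal 0.849 0.331 -0.412
  outer loop
   vertex 2.5 3.1 2.8
   vertex 2.8 3.7 3.9
   vertex 2.6 0.6 1.0
  endloop
 endfacet
 facet normal 0.717 0.511 -0.474
  outer loop
   vertex 2.5 3.1 2.8
   vertex 1.4 3.9 2.0
   vertex 2.8 3.7 3.9
  endloop
 endfacet
 facet normal 0.714 0.428 -0.554
  outer loop
   vertex 2.5 3.1 2.8
   vertex 2.6 0.6 1.0
   vertex 1.4 3.9 2.0
  endloop
 endfacet
 facet normal -0.783 0.397 -0.479
  outer loop
   vertex 0.7 2.4 1.9
   vertex 0.3 3.9 3.8
   vertex 1.4 3.9 2.0
  endloop
 endfacet
 facet normal -0.758 0.389 -0.524
  outer loop
   vertex 0.7 2.4 1.9
   vertex 1.4 3.9 2.0
   vertex 1.0 1.5 0.8
  endloop
 endfacet
 facet normal 0.244 -0.950 0.194
  outer loop
   vertex 1.4 0.7 3.0
   vertex 2.6 0.6 1.0
   vertex 2.4 1.1 3.7
  endloop
 endfacet
 facet normal -0.455 -0.860 -0.230
  outer loop
   vertex 1.4 0.7 3.0
   vertex 1.0 1.5 0.8
   vertex 2.6 0.6 1.0
  endloop
 endfacet
 facet normal -0.933 -0.359 0.039
  outer loop
   vertex 1.4 0.7 3.0
   vertex 0.7 2.4 1.9
   vertex 1.0 1.5 0.8
  endloop
 endfacet
 facet normal -0.436 -0.356 0.826
  outer loop
   vertex 1.4 0.7 3.0
   vertex 2.4 1.1 3.7
   vertex 0.3 3.9 3.8
  endloop
 endfacet
 facet normal -0.938 -0.340 0.071
  outer loop
   vertex 1.4 0.7 3.0
   vertex 0.3 3.9 3.8
   vertex 0.7 2.4 1.9
  endloop
 endfacet
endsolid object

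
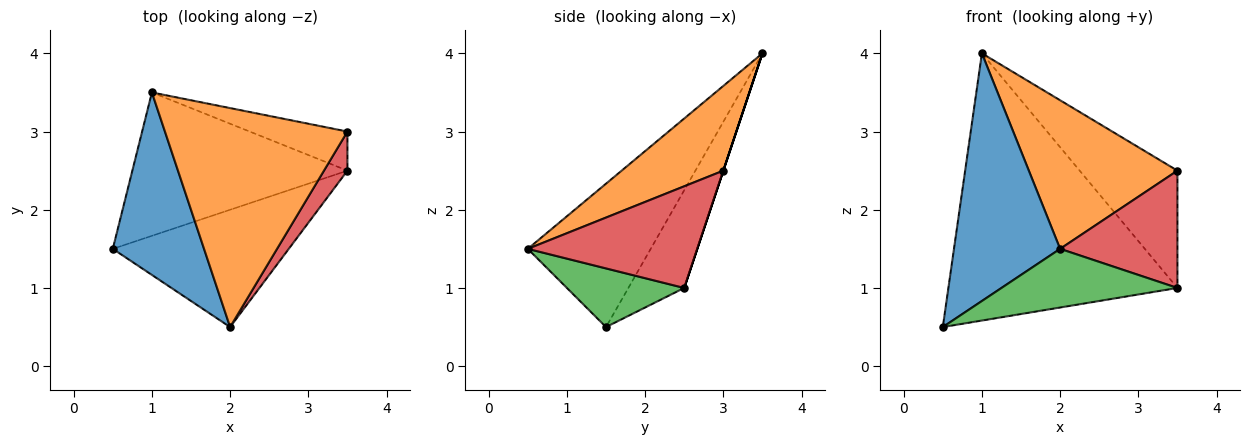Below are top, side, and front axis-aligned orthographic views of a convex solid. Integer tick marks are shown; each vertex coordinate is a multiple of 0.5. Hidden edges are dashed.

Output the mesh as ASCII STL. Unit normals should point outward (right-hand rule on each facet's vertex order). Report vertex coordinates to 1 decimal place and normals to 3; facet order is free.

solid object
 facet normal -0.682 -0.589 0.434
  outer loop
   vertex 1.0 3.5 4.0
   vertex 0.5 1.5 0.5
   vertex 2.0 0.5 1.5
  endloop
 endfacet
 facet normal 0.359 -0.524 0.772
  outer loop
   vertex 1.0 3.5 4.0
   vertex 2.0 0.5 1.5
   vertex 3.5 3.0 2.5
  endloop
 endfacet
 facet normal 0.286 -0.429 -0.857
  outer loop
   vertex 3.5 2.5 1.0
   vertex 2.0 0.5 1.5
   vertex 0.5 1.5 0.5
  endloop
 endfacet
 facet normal 0.808 -0.559 0.186
  outer loop
   vertex 3.5 2.5 1.0
   vertex 3.5 3.0 2.5
   vertex 2.0 0.5 1.5
  endloop
 endfacet
 facet normal -0.210 0.861 -0.462
  outer loop
   vertex 3.5 2.5 1.0
   vertex 0.5 1.5 0.5
   vertex 1.0 3.5 4.0
  endloop
 endfacet
 facet normal 0.000 0.949 -0.316
  outer loop
   vertex 3.5 2.5 1.0
   vertex 1.0 3.5 4.0
   vertex 3.5 3.0 2.5
  endloop
 endfacet
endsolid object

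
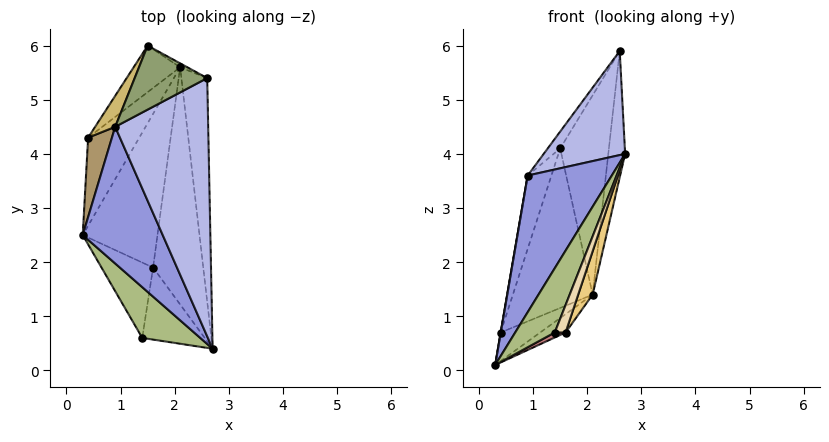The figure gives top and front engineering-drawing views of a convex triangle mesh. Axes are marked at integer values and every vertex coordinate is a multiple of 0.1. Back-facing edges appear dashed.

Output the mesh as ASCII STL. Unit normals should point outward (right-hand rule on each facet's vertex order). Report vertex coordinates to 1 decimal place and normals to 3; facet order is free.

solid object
 facet normal 0.992 0.061 -0.108
  outer loop
   vertex 2.1 5.6 1.4
   vertex 2.6 5.4 5.9
   vertex 2.7 0.4 4.0
  endloop
 endfacet
 facet normal 0.500 0.866 -0.017
  outer loop
   vertex 2.1 5.6 1.4
   vertex 1.5 6.0 4.1
   vertex 2.6 5.4 5.9
  endloop
 endfacet
 facet normal -0.870 -0.348 0.348
  outer loop
   vertex 0.9 4.5 3.6
   vertex 0.3 2.5 0.1
   vertex 2.7 0.4 4.0
  endloop
 endfacet
 facet normal -0.726 -0.257 0.637
  outer loop
   vertex 0.9 4.5 3.6
   vertex 2.7 0.4 4.0
   vertex 2.6 5.4 5.9
  endloop
 endfacet
 facet normal -0.822 0.145 0.551
  outer loop
   vertex 0.9 4.5 3.6
   vertex 2.6 5.4 5.9
   vertex 1.5 6.0 4.1
  endloop
 endfacet
 facet normal -0.861 -0.399 0.315
  outer loop
   vertex 1.4 0.6 0.7
   vertex 2.7 0.4 4.0
   vertex 0.3 2.5 0.1
  endloop
 endfacet
 facet normal 0.154 0.305 -0.940
  outer loop
   vertex 0.4 4.3 0.7
   vertex 2.1 5.6 1.4
   vertex 0.3 2.5 0.1
  endloop
 endfacet
 facet normal -0.526 0.816 -0.238
  outer loop
   vertex 0.4 4.3 0.7
   vertex 1.5 6.0 4.1
   vertex 2.1 5.6 1.4
  endloop
 endfacet
 facet normal -0.985 -0.002 0.170
  outer loop
   vertex 0.4 4.3 0.7
   vertex 0.3 2.5 0.1
   vertex 0.9 4.5 3.6
  endloop
 endfacet
 facet normal -0.935 0.328 0.139
  outer loop
   vertex 0.4 4.3 0.7
   vertex 0.9 4.5 3.6
   vertex 1.5 6.0 4.1
  endloop
 endfacet
 facet normal 0.938 -0.062 -0.341
  outer loop
   vertex 1.6 1.9 0.7
   vertex 2.1 5.6 1.4
   vertex 2.7 0.4 4.0
  endloop
 endfacet
 facet normal 0.918 -0.141 -0.370
  outer loop
   vertex 1.6 1.9 0.7
   vertex 2.7 0.4 4.0
   vertex 1.4 0.6 0.7
  endloop
 endfacet
 facet normal 0.456 0.105 -0.883
  outer loop
   vertex 1.6 1.9 0.7
   vertex 0.3 2.5 0.1
   vertex 2.1 5.6 1.4
  endloop
 endfacet
 facet normal 0.395 -0.061 -0.917
  outer loop
   vertex 1.6 1.9 0.7
   vertex 1.4 0.6 0.7
   vertex 0.3 2.5 0.1
  endloop
 endfacet
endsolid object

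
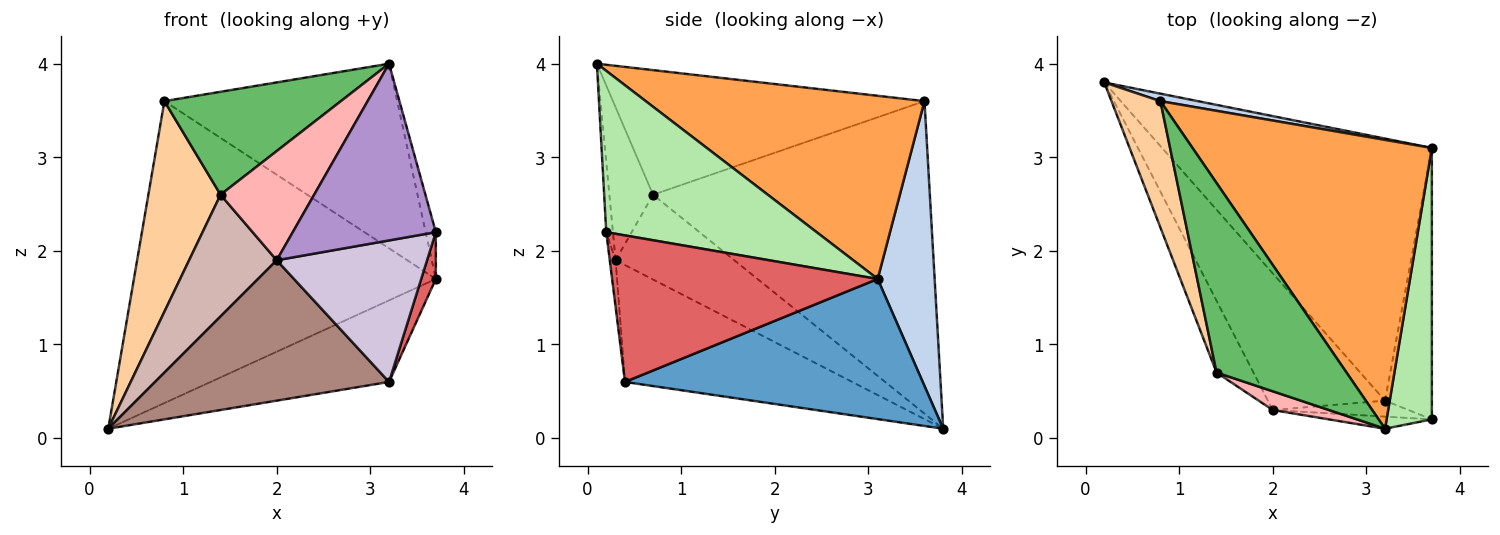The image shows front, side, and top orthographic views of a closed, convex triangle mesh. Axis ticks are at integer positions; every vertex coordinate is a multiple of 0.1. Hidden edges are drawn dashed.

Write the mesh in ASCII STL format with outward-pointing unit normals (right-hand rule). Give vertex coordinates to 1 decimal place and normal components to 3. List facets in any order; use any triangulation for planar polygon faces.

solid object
 facet normal 0.444 0.266 -0.855
  outer loop
   vertex 3.2 0.4 0.6
   vertex 0.2 3.8 0.1
   vertex 3.7 3.1 1.7
  endloop
 endfacet
 facet normal 0.185 0.982 0.024
  outer loop
   vertex 0.8 3.6 3.6
   vertex 3.7 3.1 1.7
   vertex 0.2 3.8 0.1
  endloop
 endfacet
 facet normal 0.542 0.453 0.708
  outer loop
   vertex 0.8 3.6 3.6
   vertex 3.2 0.1 4.0
   vertex 3.7 3.1 1.7
  endloop
 endfacet
 facet normal -0.957 -0.250 0.150
  outer loop
   vertex 1.4 0.7 2.6
   vertex 0.8 3.6 3.6
   vertex 0.2 3.8 0.1
  endloop
 endfacet
 facet normal -0.644 -0.365 0.672
  outer loop
   vertex 1.4 0.7 2.6
   vertex 3.2 0.1 4.0
   vertex 0.8 3.6 3.6
  endloop
 endfacet
 facet normal 0.962 0.047 0.270
  outer loop
   vertex 3.7 0.2 2.2
   vertex 3.7 3.1 1.7
   vertex 3.2 0.1 4.0
  endloop
 endfacet
 facet normal 0.951 -0.052 -0.304
  outer loop
   vertex 3.7 0.2 2.2
   vertex 3.2 0.4 0.6
   vertex 3.7 3.1 1.7
  endloop
 endfacet
 facet normal -0.418 -0.895 0.154
  outer loop
   vertex 2.0 0.3 1.9
   vertex 3.2 0.1 4.0
   vertex 1.4 0.7 2.6
  endloop
 endfacet
 facet normal -0.047 -0.997 -0.068
  outer loop
   vertex 2.0 0.3 1.9
   vertex 3.7 0.2 2.2
   vertex 3.2 0.1 4.0
  endloop
 endfacet
 facet normal -0.039 -0.993 -0.112
  outer loop
   vertex 2.0 0.3 1.9
   vertex 3.2 0.4 0.6
   vertex 3.7 0.2 2.2
  endloop
 endfacet
 facet normal -0.571 -0.588 -0.573
  outer loop
   vertex 2.0 0.3 1.9
   vertex 0.2 3.8 0.1
   vertex 3.2 0.4 0.6
  endloop
 endfacet
 facet normal -0.759 -0.561 -0.331
  outer loop
   vertex 2.0 0.3 1.9
   vertex 1.4 0.7 2.6
   vertex 0.2 3.8 0.1
  endloop
 endfacet
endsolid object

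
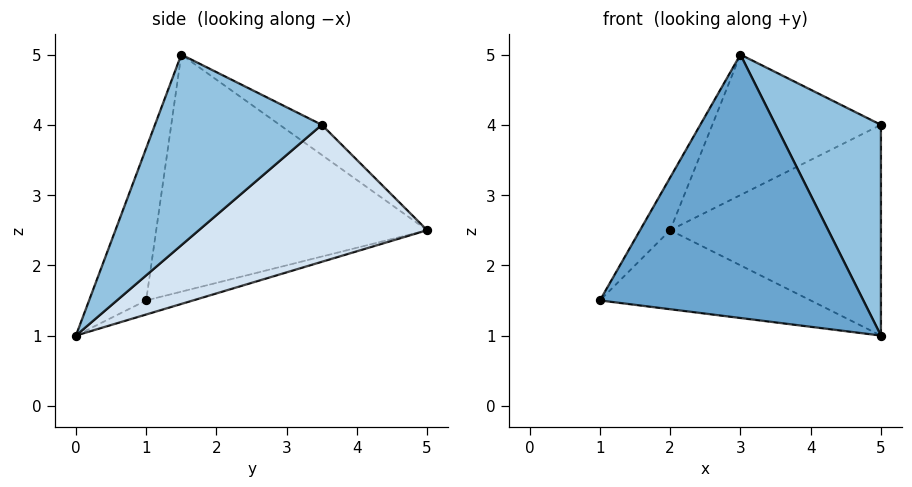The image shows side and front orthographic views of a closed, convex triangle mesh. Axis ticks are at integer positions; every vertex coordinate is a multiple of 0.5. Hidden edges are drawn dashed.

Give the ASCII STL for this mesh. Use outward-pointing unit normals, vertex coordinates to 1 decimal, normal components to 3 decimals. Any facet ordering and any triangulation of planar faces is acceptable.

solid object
 facet normal -0.205 -0.946 0.252
  outer loop
   vertex 3.0 1.5 5.0
   vertex 1.0 1.0 1.5
   vertex 5.0 0.0 1.0
  endloop
 endfacet
 facet normal 0.718 -0.453 0.529
  outer loop
   vertex 3.0 1.5 5.0
   vertex 5.0 0.0 1.0
   vertex 5.0 3.5 4.0
  endloop
 endfacet
 facet normal -0.057 0.255 -0.965
  outer loop
   vertex 2.0 5.0 2.5
   vertex 5.0 0.0 1.0
   vertex 1.0 1.0 1.5
  endloop
 endfacet
 facet normal 0.576 0.532 -0.621
  outer loop
   vertex 2.0 5.0 2.5
   vertex 5.0 3.5 4.0
   vertex 5.0 0.0 1.0
  endloop
 endfacet
 facet normal -0.870 0.097 0.483
  outer loop
   vertex 2.0 5.0 2.5
   vertex 1.0 1.0 1.5
   vertex 3.0 1.5 5.0
  endloop
 endfacet
 facet normal -0.137 0.549 0.824
  outer loop
   vertex 2.0 5.0 2.5
   vertex 3.0 1.5 5.0
   vertex 5.0 3.5 4.0
  endloop
 endfacet
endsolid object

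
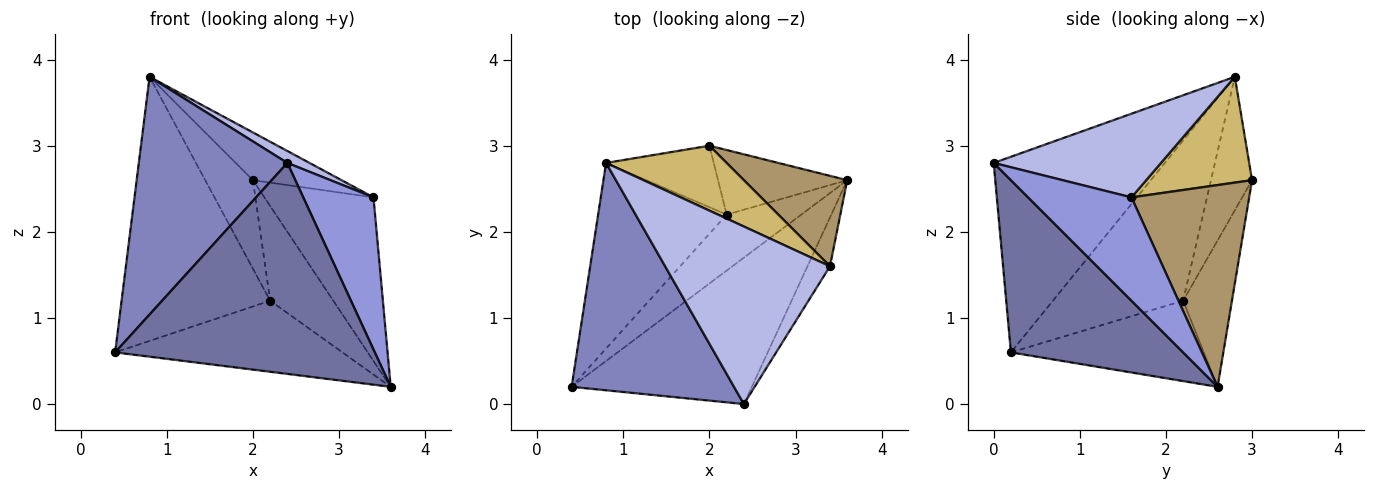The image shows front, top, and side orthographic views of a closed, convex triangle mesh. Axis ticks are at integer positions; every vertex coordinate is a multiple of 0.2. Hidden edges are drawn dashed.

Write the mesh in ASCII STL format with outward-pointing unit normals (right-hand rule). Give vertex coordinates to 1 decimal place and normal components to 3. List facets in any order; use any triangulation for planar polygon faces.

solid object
 facet normal 0.478 -0.721 -0.501
  outer loop
   vertex 2.4 0.0 2.8
   vertex 0.4 0.2 0.6
   vertex 3.6 2.6 0.2
  endloop
 endfacet
 facet normal -0.640 -0.555 0.531
  outer loop
   vertex 2.4 0.0 2.8
   vertex 0.8 2.8 3.8
   vertex 0.4 0.2 0.6
  endloop
 endfacet
 facet normal 0.814 -0.553 -0.177
  outer loop
   vertex 3.4 1.6 2.4
   vertex 2.4 0.0 2.8
   vertex 3.6 2.6 0.2
  endloop
 endfacet
 facet normal 0.452 -0.060 0.890
  outer loop
   vertex 3.4 1.6 2.4
   vertex 0.8 2.8 3.8
   vertex 2.4 0.0 2.8
  endloop
 endfacet
 facet normal -0.555 0.654 -0.515
  outer loop
   vertex 2.2 2.2 1.2
   vertex 3.6 2.6 0.2
   vertex 0.4 0.2 0.6
  endloop
 endfacet
 facet normal -0.583 0.665 -0.467
  outer loop
   vertex 2.2 2.2 1.2
   vertex 0.4 0.2 0.6
   vertex 0.8 2.8 3.8
  endloop
 endfacet
 facet normal -0.538 0.696 -0.475
  outer loop
   vertex 2.0 3.0 2.6
   vertex 3.6 2.6 0.2
   vertex 2.2 2.2 1.2
  endloop
 endfacet
 facet normal -0.577 0.671 -0.466
  outer loop
   vertex 2.0 3.0 2.6
   vertex 2.2 2.2 1.2
   vertex 0.8 2.8 3.8
  endloop
 endfacet
 facet normal 0.687 0.636 0.352
  outer loop
   vertex 2.0 3.0 2.6
   vertex 3.4 1.6 2.4
   vertex 3.6 2.6 0.2
  endloop
 endfacet
 facet normal 0.577 0.483 0.658
  outer loop
   vertex 2.0 3.0 2.6
   vertex 0.8 2.8 3.8
   vertex 3.4 1.6 2.4
  endloop
 endfacet
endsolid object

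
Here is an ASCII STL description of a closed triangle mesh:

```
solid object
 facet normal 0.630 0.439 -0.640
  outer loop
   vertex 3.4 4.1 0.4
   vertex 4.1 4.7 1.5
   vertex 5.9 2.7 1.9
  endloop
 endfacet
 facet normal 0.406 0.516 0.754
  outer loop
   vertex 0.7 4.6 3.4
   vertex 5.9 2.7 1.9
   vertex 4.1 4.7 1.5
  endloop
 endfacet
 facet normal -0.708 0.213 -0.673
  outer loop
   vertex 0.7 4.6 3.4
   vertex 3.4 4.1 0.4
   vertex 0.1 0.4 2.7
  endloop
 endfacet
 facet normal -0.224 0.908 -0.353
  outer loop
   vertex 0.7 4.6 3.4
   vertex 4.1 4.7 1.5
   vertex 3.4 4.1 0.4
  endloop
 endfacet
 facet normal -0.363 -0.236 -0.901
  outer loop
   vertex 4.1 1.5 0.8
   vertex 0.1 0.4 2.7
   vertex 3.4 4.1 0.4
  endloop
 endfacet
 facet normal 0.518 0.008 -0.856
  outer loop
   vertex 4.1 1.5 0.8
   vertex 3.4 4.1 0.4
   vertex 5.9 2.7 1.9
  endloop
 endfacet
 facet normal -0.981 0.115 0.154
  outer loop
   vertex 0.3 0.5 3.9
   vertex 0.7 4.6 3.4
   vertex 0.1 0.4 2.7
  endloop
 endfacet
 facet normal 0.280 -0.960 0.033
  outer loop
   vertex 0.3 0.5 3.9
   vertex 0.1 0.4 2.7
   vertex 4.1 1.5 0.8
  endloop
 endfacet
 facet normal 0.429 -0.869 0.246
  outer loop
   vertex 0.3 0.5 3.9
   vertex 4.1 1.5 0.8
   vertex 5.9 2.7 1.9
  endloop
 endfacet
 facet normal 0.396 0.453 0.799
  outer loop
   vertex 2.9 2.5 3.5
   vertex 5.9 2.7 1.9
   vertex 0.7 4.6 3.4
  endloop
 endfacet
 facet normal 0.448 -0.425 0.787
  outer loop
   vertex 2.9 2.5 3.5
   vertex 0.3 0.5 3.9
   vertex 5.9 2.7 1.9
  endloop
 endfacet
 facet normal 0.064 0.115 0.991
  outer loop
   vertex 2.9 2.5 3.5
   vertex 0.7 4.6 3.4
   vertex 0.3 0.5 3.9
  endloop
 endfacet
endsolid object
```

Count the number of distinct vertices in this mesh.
8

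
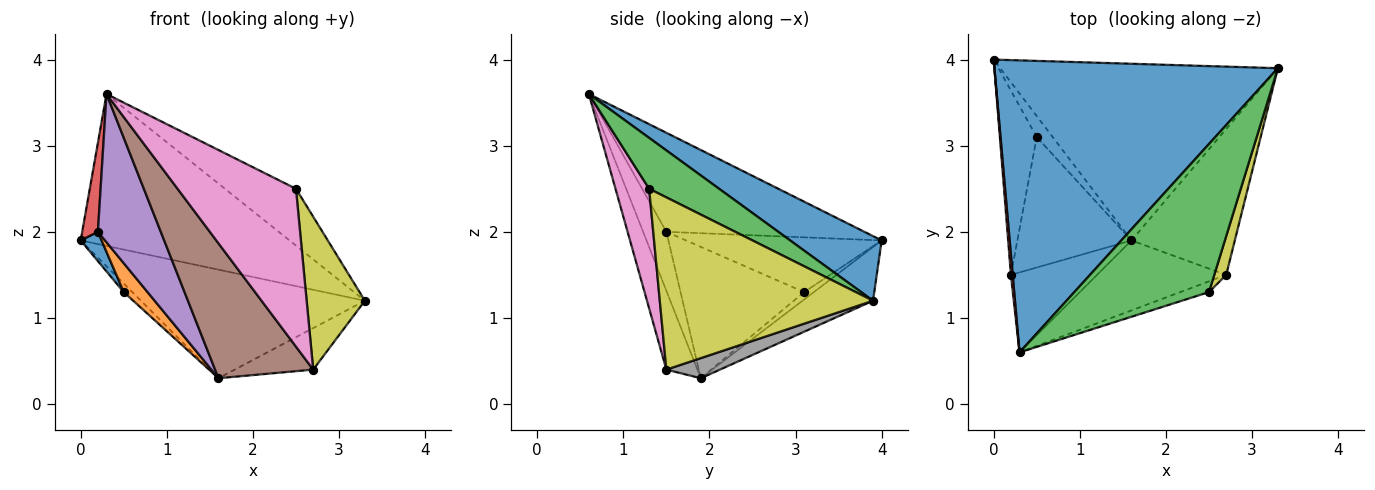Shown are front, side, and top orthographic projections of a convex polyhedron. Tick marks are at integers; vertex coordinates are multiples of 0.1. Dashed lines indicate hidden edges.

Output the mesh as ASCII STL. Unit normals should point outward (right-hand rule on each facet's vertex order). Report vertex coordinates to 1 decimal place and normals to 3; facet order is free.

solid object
 facet normal 0.198 0.452 0.870
  outer loop
   vertex 0.3 0.6 3.6
   vertex 3.3 3.9 1.2
   vertex 0.0 4.0 1.9
  endloop
 endfacet
 facet normal -0.163 0.517 -0.841
  outer loop
   vertex 1.6 1.9 0.3
   vertex 0.0 4.0 1.9
   vertex 3.3 3.9 1.2
  endloop
 endfacet
 facet normal 0.333 0.338 0.880
  outer loop
   vertex 2.5 1.3 2.5
   vertex 3.3 3.9 1.2
   vertex 0.3 0.6 3.6
  endloop
 endfacet
 facet normal -0.997 -0.079 0.018
  outer loop
   vertex 0.2 1.5 2.0
   vertex 0.3 0.6 3.6
   vertex 0.0 4.0 1.9
  endloop
 endfacet
 facet normal -0.309 -0.837 -0.452
  outer loop
   vertex 0.2 1.5 2.0
   vertex 1.6 1.9 0.3
   vertex 0.3 0.6 3.6
  endloop
 endfacet
 facet normal -0.270 -0.855 -0.443
  outer loop
   vertex 2.7 1.5 0.4
   vertex 0.3 0.6 3.6
   vertex 1.6 1.9 0.3
  endloop
 endfacet
 facet normal 0.273 -0.960 -0.065
  outer loop
   vertex 2.7 1.5 0.4
   vertex 2.5 1.3 2.5
   vertex 0.3 0.6 3.6
  endloop
 endfacet
 facet normal 0.184 0.269 -0.945
  outer loop
   vertex 2.7 1.5 0.4
   vertex 1.6 1.9 0.3
   vertex 3.3 3.9 1.2
  endloop
 endfacet
 facet normal 0.963 -0.263 0.067
  outer loop
   vertex 2.7 1.5 0.4
   vertex 3.3 3.9 1.2
   vertex 2.5 1.3 2.5
  endloop
 endfacet
 facet normal -0.393 0.349 -0.851
  outer loop
   vertex 0.5 3.1 1.3
   vertex 0.0 4.0 1.9
   vertex 1.6 1.9 0.3
  endloop
 endfacet
 facet normal -0.826 -0.088 -0.556
  outer loop
   vertex 0.5 3.1 1.3
   vertex 0.2 1.5 2.0
   vertex 0.0 4.0 1.9
  endloop
 endfacet
 facet normal -0.747 -0.144 -0.649
  outer loop
   vertex 0.5 3.1 1.3
   vertex 1.6 1.9 0.3
   vertex 0.2 1.5 2.0
  endloop
 endfacet
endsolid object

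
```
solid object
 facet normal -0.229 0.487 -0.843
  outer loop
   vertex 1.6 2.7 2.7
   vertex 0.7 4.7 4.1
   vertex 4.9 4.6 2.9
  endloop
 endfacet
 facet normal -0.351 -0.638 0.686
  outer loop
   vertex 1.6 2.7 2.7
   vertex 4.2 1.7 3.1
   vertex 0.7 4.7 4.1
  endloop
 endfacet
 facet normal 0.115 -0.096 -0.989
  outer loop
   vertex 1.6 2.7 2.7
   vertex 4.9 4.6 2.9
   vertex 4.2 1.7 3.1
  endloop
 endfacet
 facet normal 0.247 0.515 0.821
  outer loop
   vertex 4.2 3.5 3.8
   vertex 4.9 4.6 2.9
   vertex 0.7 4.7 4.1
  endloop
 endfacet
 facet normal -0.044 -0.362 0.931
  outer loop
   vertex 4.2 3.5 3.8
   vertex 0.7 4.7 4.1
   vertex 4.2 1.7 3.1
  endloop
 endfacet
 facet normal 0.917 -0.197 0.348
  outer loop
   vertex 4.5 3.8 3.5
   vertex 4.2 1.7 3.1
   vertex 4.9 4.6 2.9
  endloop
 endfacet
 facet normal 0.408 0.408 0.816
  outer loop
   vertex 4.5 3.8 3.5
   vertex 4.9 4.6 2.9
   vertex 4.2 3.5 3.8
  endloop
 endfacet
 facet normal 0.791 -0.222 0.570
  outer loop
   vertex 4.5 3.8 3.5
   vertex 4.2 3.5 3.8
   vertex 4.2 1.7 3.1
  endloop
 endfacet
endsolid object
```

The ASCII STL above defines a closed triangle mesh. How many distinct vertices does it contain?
6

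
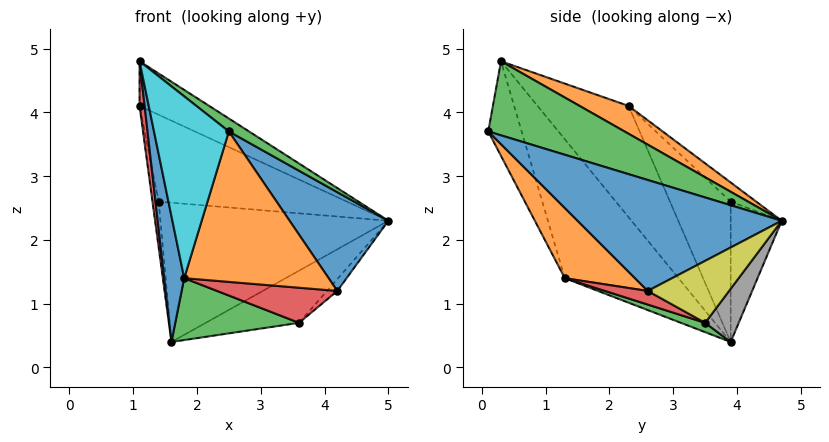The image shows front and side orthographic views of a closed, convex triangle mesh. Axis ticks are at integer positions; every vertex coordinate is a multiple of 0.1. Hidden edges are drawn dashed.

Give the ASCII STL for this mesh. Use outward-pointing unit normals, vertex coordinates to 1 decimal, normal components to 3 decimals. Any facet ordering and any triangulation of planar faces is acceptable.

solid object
 facet normal 0.886 -0.429 0.174
  outer loop
   vertex 4.2 2.6 1.2
   vertex 5.0 4.7 2.3
   vertex 2.5 0.1 3.7
  endloop
 endfacet
 facet normal 0.226 0.322 0.919
  outer loop
   vertex 1.1 0.3 4.8
   vertex 5.0 4.7 2.3
   vertex 1.1 2.3 4.1
  endloop
 endfacet
 facet normal 0.607 -0.090 0.789
  outer loop
   vertex 1.1 0.3 4.8
   vertex 2.5 0.1 3.7
   vertex 5.0 4.7 2.3
  endloop
 endfacet
 facet normal -0.986 -0.055 -0.157
  outer loop
   vertex 1.1 0.3 4.8
   vertex 1.1 2.3 4.1
   vertex 1.6 3.9 0.4
  endloop
 endfacet
 facet normal -0.094 0.690 0.718
  outer loop
   vertex 1.4 3.9 2.6
   vertex 1.1 2.3 4.1
   vertex 5.0 4.7 2.3
  endloop
 endfacet
 facet normal -0.991 0.101 -0.090
  outer loop
   vertex 1.4 3.9 2.6
   vertex 1.6 3.9 0.4
   vertex 1.1 2.3 4.1
  endloop
 endfacet
 facet normal -0.218 0.976 -0.020
  outer loop
   vertex 1.4 3.9 2.6
   vertex 5.0 4.7 2.3
   vertex 1.6 3.9 0.4
  endloop
 endfacet
 facet normal 0.239 0.665 -0.708
  outer loop
   vertex 3.6 3.5 0.7
   vertex 1.6 3.9 0.4
   vertex 5.0 4.7 2.3
  endloop
 endfacet
 facet normal 0.715 0.091 -0.694
  outer loop
   vertex 3.6 3.5 0.7
   vertex 5.0 4.7 2.3
   vertex 4.2 2.6 1.2
  endloop
 endfacet
 facet normal -0.384 -0.861 -0.332
  outer loop
   vertex 1.8 1.3 1.4
   vertex 2.5 0.1 3.7
   vertex 1.1 0.3 4.8
  endloop
 endfacet
 facet normal -0.955 -0.168 -0.246
  outer loop
   vertex 1.8 1.3 1.4
   vertex 1.1 0.3 4.8
   vertex 1.6 3.9 0.4
  endloop
 endfacet
 facet normal 0.374 -0.770 -0.516
  outer loop
   vertex 1.8 1.3 1.4
   vertex 4.2 2.6 1.2
   vertex 2.5 0.1 3.7
  endloop
 endfacet
 facet normal 0.069 -0.353 -0.933
  outer loop
   vertex 1.8 1.3 1.4
   vertex 1.6 3.9 0.4
   vertex 3.6 3.5 0.7
  endloop
 endfacet
 facet normal 0.144 -0.405 -0.903
  outer loop
   vertex 1.8 1.3 1.4
   vertex 3.6 3.5 0.7
   vertex 4.2 2.6 1.2
  endloop
 endfacet
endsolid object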